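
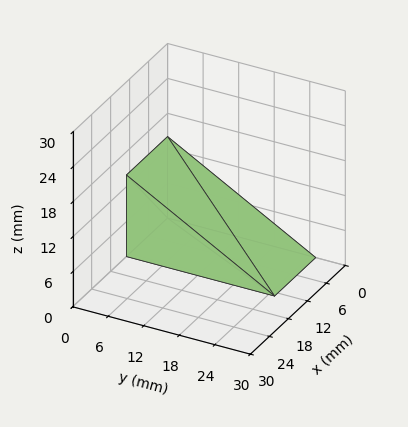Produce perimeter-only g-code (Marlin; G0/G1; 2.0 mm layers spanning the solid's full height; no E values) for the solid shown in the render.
Reading the render: the shape is a wedge (ramp): 13 × 25 mm base, rising to 14 mm along the y=0 edge and sloping linearly to z=0 at y=25 (dimensions read to the nearest mm from the axis ticks). For the g-code, the solid's height is divided into equal slices at the stated Δz and each level perimeter traced with G1 moves after a G0 lift.

; perimeter-only toolpath
G21 ; units = mm
G90 ; absolute positioning
G28 ; home
; layer 1
G0 Z2.0
G0 X0.0 Y0.0
G1 X13.0 Y0.0
G1 X13.0 Y21.4
G1 X0.0 Y21.4
G1 X0.0 Y0.0
; layer 2
G0 Z4.0
G0 X0.0 Y0.0
G1 X13.0 Y0.0
G1 X13.0 Y17.9
G1 X0.0 Y17.9
G1 X0.0 Y0.0
; layer 3
G0 Z6.0
G0 X0.0 Y0.0
G1 X13.0 Y0.0
G1 X13.0 Y14.3
G1 X0.0 Y14.3
G1 X0.0 Y0.0
; layer 4
G0 Z8.0
G0 X0.0 Y0.0
G1 X13.0 Y0.0
G1 X13.0 Y10.7
G1 X0.0 Y10.7
G1 X0.0 Y0.0
; layer 5
G0 Z10.0
G0 X0.0 Y0.0
G1 X13.0 Y0.0
G1 X13.0 Y7.1
G1 X0.0 Y7.1
G1 X0.0 Y0.0
; layer 6
G0 Z12.0
G0 X0.0 Y0.0
G1 X13.0 Y0.0
G1 X13.0 Y3.6
G1 X0.0 Y3.6
G1 X0.0 Y0.0
M2 ; end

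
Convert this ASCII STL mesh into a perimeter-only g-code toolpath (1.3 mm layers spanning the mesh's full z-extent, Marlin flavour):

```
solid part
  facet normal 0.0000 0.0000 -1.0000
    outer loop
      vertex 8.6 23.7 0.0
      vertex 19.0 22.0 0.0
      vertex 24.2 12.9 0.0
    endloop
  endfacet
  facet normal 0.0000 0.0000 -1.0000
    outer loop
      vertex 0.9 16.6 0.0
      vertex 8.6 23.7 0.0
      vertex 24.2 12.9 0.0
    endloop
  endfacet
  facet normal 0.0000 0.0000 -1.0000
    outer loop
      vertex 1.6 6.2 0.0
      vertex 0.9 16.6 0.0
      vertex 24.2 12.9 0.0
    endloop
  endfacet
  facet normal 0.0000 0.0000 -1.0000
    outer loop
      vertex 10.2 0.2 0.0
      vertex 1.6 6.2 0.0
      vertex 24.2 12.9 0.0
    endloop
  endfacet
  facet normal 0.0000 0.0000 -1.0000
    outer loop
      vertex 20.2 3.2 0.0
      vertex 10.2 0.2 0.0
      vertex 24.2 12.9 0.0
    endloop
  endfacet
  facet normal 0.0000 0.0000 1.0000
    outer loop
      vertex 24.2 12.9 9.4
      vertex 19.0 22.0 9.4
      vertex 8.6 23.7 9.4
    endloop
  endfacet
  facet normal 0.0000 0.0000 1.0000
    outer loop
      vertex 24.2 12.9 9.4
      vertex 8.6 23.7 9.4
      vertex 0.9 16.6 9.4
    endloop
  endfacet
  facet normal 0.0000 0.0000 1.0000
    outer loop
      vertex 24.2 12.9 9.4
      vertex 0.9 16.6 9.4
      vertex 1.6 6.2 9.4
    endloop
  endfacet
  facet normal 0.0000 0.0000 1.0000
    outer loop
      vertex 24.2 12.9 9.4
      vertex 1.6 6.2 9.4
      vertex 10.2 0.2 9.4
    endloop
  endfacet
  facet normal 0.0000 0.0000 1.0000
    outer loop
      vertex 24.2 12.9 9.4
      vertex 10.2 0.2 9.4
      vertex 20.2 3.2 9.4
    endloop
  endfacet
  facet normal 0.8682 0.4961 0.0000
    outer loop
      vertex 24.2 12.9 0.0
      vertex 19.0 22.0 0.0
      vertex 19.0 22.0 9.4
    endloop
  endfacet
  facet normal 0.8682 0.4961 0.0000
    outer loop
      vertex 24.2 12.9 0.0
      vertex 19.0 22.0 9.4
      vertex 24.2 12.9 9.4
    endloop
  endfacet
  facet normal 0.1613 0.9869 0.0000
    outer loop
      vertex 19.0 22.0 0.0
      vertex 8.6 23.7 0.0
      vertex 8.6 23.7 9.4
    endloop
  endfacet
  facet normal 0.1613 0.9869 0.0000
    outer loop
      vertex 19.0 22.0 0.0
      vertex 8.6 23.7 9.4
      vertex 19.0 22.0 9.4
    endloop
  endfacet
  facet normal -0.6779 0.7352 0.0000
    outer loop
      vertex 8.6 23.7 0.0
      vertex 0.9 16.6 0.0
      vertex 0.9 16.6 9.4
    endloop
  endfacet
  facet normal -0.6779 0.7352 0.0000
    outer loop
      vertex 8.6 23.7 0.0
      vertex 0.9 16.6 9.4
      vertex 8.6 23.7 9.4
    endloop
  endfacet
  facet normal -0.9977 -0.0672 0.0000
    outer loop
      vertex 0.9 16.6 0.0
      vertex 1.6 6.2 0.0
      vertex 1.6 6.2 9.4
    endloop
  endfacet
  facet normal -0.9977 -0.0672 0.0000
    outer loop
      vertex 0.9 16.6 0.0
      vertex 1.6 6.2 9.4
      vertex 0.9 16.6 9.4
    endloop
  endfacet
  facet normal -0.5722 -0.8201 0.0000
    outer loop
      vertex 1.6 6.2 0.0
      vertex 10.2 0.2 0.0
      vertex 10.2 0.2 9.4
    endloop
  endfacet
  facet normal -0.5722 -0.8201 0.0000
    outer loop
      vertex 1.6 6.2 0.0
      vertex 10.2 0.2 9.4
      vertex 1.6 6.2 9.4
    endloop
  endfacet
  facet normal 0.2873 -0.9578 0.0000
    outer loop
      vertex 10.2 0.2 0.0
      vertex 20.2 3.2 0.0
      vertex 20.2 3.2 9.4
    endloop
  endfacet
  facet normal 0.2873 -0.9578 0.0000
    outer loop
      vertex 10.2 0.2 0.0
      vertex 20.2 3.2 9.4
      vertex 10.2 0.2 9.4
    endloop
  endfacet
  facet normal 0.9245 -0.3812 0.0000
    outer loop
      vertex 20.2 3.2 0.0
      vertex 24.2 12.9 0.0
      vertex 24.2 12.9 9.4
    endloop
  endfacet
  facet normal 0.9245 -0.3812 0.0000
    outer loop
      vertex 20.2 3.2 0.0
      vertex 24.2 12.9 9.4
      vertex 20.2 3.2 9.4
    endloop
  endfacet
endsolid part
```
; perimeter-only toolpath
G21 ; units = mm
G90 ; absolute positioning
G28 ; home
; layer 1
G0 Z1.3
G0 X24.2 Y12.9
G1 X19.0 Y22.0
G1 X8.6 Y23.7
G1 X0.9 Y16.6
G1 X1.6 Y6.2
G1 X10.2 Y0.2
G1 X20.2 Y3.2
G1 X24.2 Y12.9
; layer 2
G0 Z2.7
G0 X24.2 Y12.9
G1 X19.0 Y22.0
G1 X8.6 Y23.7
G1 X0.9 Y16.6
G1 X1.6 Y6.2
G1 X10.2 Y0.2
G1 X20.2 Y3.2
G1 X24.2 Y12.9
; layer 3
G0 Z4.0
G0 X24.2 Y12.9
G1 X19.0 Y22.0
G1 X8.6 Y23.7
G1 X0.9 Y16.6
G1 X1.6 Y6.2
G1 X10.2 Y0.2
G1 X20.2 Y3.2
G1 X24.2 Y12.9
; layer 4
G0 Z5.4
G0 X24.2 Y12.9
G1 X19.0 Y22.0
G1 X8.6 Y23.7
G1 X0.9 Y16.6
G1 X1.6 Y6.2
G1 X10.2 Y0.2
G1 X20.2 Y3.2
G1 X24.2 Y12.9
; layer 5
G0 Z6.7
G0 X24.2 Y12.9
G1 X19.0 Y22.0
G1 X8.6 Y23.7
G1 X0.9 Y16.6
G1 X1.6 Y6.2
G1 X10.2 Y0.2
G1 X20.2 Y3.2
G1 X24.2 Y12.9
; layer 6
G0 Z8.1
G0 X24.2 Y12.9
G1 X19.0 Y22.0
G1 X8.6 Y23.7
G1 X0.9 Y16.6
G1 X1.6 Y6.2
G1 X10.2 Y0.2
G1 X20.2 Y3.2
G1 X24.2 Y12.9
; layer 7
G0 Z9.4
G0 X24.2 Y12.9
G1 X19.0 Y22.0
G1 X8.6 Y23.7
G1 X0.9 Y16.6
G1 X1.6 Y6.2
G1 X10.2 Y0.2
G1 X20.2 Y3.2
G1 X24.2 Y12.9
M2 ; end

The solid is a regular 7-sided prism (a cylinder approximated with 7 flat sides), circumscribed radius ≈ 12.1 mm, height ≈ 9.4 mm. Slicing at Δz = 1.3 mm — 7 equal slices spanning the solid's height, so layer i sits at z = i·h/7 — gives 7 non-empty perimeters. Each is a 7-segment closed polygon; G0 lifts to the layer z and rapids to the start vertex, then G1 traces the edges.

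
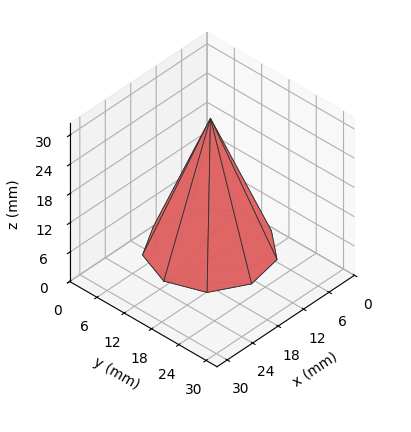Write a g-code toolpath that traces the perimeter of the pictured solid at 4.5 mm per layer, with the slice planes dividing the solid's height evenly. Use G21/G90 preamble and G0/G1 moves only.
Reading the render: the shape is a regular 9-sided pyramid, base circumscribed radius ≈ 11 mm, apex at z ≈ 27 mm (dimensions read to the nearest mm from the axis ticks). For the g-code, the solid's height is divided into equal slices at the stated Δz and each level perimeter traced with G1 moves after a G0 lift.

; perimeter-only toolpath
G21 ; units = mm
G90 ; absolute positioning
G28 ; home
; layer 1
G0 Z4.5
G0 X20.2 Y11.0
G1 X18.0 Y16.9
G1 X12.6 Y20.0
G1 X6.4 Y18.9
G1 X2.4 Y14.2
G1 X2.4 Y7.8
G1 X6.4 Y3.1
G1 X12.6 Y2.0
G1 X18.0 Y5.1
G1 X20.2 Y11.0
; layer 2
G0 Z9.0
G0 X18.3 Y11.0
G1 X16.6 Y15.7
G1 X12.3 Y18.2
G1 X7.3 Y17.3
G1 X4.1 Y13.5
G1 X4.1 Y8.5
G1 X7.3 Y4.7
G1 X12.3 Y3.8
G1 X16.6 Y6.3
G1 X18.3 Y11.0
; layer 3
G0 Z13.5
G0 X16.5 Y11.0
G1 X15.2 Y14.6
G1 X11.9 Y16.4
G1 X8.2 Y15.8
G1 X5.8 Y12.9
G1 X5.8 Y9.1
G1 X8.2 Y6.2
G1 X11.9 Y5.6
G1 X15.2 Y7.5
G1 X16.5 Y11.0
; layer 4
G0 Z18.0
G0 X14.7 Y11.0
G1 X13.8 Y13.4
G1 X11.6 Y14.6
G1 X9.2 Y14.2
G1 X7.6 Y12.3
G1 X7.6 Y9.7
G1 X9.2 Y7.8
G1 X11.6 Y7.4
G1 X13.8 Y8.6
G1 X14.7 Y11.0
; layer 5
G0 Z22.5
G0 X12.8 Y11.0
G1 X12.4 Y12.2
G1 X11.3 Y12.8
G1 X10.1 Y12.6
G1 X9.3 Y11.6
G1 X9.3 Y10.4
G1 X10.1 Y9.4
G1 X11.3 Y9.2
G1 X12.4 Y9.8
G1 X12.8 Y11.0
M2 ; end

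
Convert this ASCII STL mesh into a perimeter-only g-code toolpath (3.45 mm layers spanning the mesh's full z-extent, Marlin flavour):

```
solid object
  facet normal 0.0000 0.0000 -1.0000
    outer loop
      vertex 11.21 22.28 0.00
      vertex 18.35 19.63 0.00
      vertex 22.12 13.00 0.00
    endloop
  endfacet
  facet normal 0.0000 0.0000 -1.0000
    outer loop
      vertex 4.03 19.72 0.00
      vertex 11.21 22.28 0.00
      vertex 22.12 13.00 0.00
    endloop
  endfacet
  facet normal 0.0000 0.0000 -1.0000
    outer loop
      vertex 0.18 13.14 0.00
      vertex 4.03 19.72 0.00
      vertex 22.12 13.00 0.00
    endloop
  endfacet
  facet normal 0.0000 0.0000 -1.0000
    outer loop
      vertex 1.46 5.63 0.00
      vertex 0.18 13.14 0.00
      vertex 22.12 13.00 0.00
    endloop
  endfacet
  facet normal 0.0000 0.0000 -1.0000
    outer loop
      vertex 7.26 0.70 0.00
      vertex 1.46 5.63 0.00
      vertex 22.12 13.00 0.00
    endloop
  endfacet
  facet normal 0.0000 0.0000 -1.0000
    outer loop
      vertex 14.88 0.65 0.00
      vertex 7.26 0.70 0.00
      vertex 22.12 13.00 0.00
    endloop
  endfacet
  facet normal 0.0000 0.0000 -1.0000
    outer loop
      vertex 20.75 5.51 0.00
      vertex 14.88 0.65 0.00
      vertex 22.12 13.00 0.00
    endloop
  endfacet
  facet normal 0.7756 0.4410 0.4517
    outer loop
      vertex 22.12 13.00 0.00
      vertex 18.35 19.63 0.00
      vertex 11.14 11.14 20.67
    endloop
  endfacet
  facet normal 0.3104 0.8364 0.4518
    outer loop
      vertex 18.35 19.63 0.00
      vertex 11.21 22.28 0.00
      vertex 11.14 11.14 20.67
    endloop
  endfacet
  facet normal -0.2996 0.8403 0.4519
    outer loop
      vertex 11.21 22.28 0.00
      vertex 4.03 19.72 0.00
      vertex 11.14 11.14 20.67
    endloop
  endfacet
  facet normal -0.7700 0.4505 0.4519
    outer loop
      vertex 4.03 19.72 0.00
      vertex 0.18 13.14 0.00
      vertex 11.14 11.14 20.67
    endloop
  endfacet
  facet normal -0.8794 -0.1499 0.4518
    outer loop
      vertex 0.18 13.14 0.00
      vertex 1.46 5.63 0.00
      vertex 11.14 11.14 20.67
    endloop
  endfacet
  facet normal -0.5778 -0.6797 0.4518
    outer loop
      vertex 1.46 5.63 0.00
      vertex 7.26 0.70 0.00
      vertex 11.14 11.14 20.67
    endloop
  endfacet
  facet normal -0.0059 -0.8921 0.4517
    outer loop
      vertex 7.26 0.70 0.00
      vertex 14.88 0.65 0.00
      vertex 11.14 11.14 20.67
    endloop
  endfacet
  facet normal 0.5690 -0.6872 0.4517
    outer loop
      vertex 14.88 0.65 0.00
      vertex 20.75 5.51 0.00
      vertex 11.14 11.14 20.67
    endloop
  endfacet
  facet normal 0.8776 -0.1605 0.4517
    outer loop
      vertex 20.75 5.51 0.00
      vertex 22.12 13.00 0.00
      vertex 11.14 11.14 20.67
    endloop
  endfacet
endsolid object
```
; perimeter-only toolpath
G21 ; units = mm
G90 ; absolute positioning
G28 ; home
; layer 1
G0 Z3.45
G0 X20.29 Y12.69
G1 X17.15 Y18.21
G1 X11.20 Y20.42
G1 X5.21 Y18.29
G1 X2.01 Y12.81
G1 X3.07 Y6.55
G1 X7.91 Y2.44
G1 X14.26 Y2.40
G1 X19.15 Y6.45
G1 X20.29 Y12.69
; layer 2
G0 Z6.89
G0 X18.46 Y12.38
G1 X15.95 Y16.80
G1 X11.19 Y18.57
G1 X6.40 Y16.86
G1 X3.83 Y12.47
G1 X4.69 Y7.47
G1 X8.55 Y4.18
G1 X13.63 Y4.15
G1 X17.55 Y7.39
G1 X18.46 Y12.38
; layer 3
G0 Z10.34
G0 X16.63 Y12.07
G1 X14.75 Y15.38
G1 X11.18 Y16.71
G1 X7.59 Y15.43
G1 X5.66 Y12.14
G1 X6.30 Y8.38
G1 X9.20 Y5.92
G1 X13.01 Y5.90
G1 X15.95 Y8.32
G1 X16.63 Y12.07
; layer 4
G0 Z13.78
G0 X14.80 Y11.76
G1 X13.54 Y13.97
G1 X11.16 Y14.85
G1 X8.77 Y14.00
G1 X7.49 Y11.81
G1 X7.91 Y9.30
G1 X9.85 Y7.66
G1 X12.39 Y7.64
G1 X14.34 Y9.26
G1 X14.80 Y11.76
; layer 5
G0 Z17.23
G0 X12.97 Y11.45
G1 X12.34 Y12.55
G1 X11.15 Y13.00
G1 X9.96 Y12.57
G1 X9.31 Y11.47
G1 X9.53 Y10.22
G1 X10.49 Y9.40
G1 X11.76 Y9.39
G1 X12.74 Y10.20
G1 X12.97 Y11.45
M2 ; end

The solid is a regular 9-sided pyramid, base circumscribed radius ≈ 11.1 mm, apex at z ≈ 20.7 mm. Slicing at Δz = 3.45 mm — 6 equal slices spanning the solid's height, so layer i sits at z = i·h/6 — gives 5 non-empty perimeters. Each is a 9-segment closed polygon; G0 lifts to the layer z and rapids to the start vertex, then G1 traces the edges. The cross-section shrinks linearly with z (the slice at the apex is degenerate and omitted).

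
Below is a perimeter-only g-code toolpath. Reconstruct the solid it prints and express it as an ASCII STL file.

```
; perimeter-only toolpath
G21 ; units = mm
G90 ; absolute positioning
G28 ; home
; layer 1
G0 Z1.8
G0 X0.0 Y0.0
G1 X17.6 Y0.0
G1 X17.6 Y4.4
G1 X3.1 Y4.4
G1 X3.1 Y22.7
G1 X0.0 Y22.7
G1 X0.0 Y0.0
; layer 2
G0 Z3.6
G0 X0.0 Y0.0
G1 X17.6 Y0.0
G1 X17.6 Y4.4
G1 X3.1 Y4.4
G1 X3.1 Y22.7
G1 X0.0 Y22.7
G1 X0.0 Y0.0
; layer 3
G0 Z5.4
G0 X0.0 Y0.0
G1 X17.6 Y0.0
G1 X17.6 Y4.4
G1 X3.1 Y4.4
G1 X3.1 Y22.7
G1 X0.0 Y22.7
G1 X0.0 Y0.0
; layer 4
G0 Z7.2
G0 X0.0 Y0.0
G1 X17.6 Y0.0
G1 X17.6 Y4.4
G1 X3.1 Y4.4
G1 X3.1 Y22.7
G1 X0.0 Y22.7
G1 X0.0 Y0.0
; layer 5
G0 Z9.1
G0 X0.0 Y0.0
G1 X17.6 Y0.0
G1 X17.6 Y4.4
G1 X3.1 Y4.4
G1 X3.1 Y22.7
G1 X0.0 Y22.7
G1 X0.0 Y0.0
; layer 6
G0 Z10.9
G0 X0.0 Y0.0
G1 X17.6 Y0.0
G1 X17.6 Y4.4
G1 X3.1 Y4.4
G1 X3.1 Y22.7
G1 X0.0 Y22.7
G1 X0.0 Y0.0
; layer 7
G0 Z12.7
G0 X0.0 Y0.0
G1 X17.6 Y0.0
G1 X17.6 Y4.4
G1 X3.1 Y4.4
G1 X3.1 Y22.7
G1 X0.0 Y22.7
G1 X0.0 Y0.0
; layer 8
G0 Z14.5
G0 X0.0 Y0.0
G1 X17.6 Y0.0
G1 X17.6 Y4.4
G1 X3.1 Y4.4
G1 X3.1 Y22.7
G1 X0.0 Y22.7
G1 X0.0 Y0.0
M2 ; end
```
solid part
  facet normal 0.0000 0.0000 -1.0000
    outer loop
      vertex 17.6 4.4 0.0
      vertex 17.6 0.0 0.0
      vertex 0.0 0.0 0.0
    endloop
  endfacet
  facet normal 0.0000 0.0000 -1.0000
    outer loop
      vertex 3.1 4.4 0.0
      vertex 17.6 4.4 0.0
      vertex 0.0 0.0 0.0
    endloop
  endfacet
  facet normal 0.0000 0.0000 -1.0000
    outer loop
      vertex 3.1 22.7 0.0
      vertex 3.1 4.4 0.0
      vertex 0.0 0.0 0.0
    endloop
  endfacet
  facet normal 0.0000 0.0000 -1.0000
    outer loop
      vertex 0.0 22.7 0.0
      vertex 3.1 22.7 0.0
      vertex 0.0 0.0 0.0
    endloop
  endfacet
  facet normal 0.0000 0.0000 1.0000
    outer loop
      vertex 0.0 0.0 14.5
      vertex 17.6 0.0 14.5
      vertex 17.6 4.4 14.5
    endloop
  endfacet
  facet normal 0.0000 0.0000 1.0000
    outer loop
      vertex 0.0 0.0 14.5
      vertex 17.6 4.4 14.5
      vertex 3.1 4.4 14.5
    endloop
  endfacet
  facet normal 0.0000 0.0000 1.0000
    outer loop
      vertex 0.0 0.0 14.5
      vertex 3.1 4.4 14.5
      vertex 3.1 22.7 14.5
    endloop
  endfacet
  facet normal 0.0000 0.0000 1.0000
    outer loop
      vertex 0.0 0.0 14.5
      vertex 3.1 22.7 14.5
      vertex 0.0 22.7 14.5
    endloop
  endfacet
  facet normal 0.0000 -1.0000 0.0000
    outer loop
      vertex 0.0 0.0 0.0
      vertex 17.6 0.0 0.0
      vertex 17.6 0.0 14.5
    endloop
  endfacet
  facet normal 0.0000 -1.0000 0.0000
    outer loop
      vertex 0.0 0.0 0.0
      vertex 17.6 0.0 14.5
      vertex 0.0 0.0 14.5
    endloop
  endfacet
  facet normal 1.0000 0.0000 0.0000
    outer loop
      vertex 17.6 0.0 0.0
      vertex 17.6 4.4 0.0
      vertex 17.6 4.4 14.5
    endloop
  endfacet
  facet normal 1.0000 0.0000 0.0000
    outer loop
      vertex 17.6 0.0 0.0
      vertex 17.6 4.4 14.5
      vertex 17.6 0.0 14.5
    endloop
  endfacet
  facet normal 0.0000 1.0000 0.0000
    outer loop
      vertex 17.6 4.4 0.0
      vertex 3.1 4.4 0.0
      vertex 3.1 4.4 14.5
    endloop
  endfacet
  facet normal 0.0000 1.0000 0.0000
    outer loop
      vertex 17.6 4.4 0.0
      vertex 3.1 4.4 14.5
      vertex 17.6 4.4 14.5
    endloop
  endfacet
  facet normal 1.0000 0.0000 0.0000
    outer loop
      vertex 3.1 4.4 0.0
      vertex 3.1 22.7 0.0
      vertex 3.1 22.7 14.5
    endloop
  endfacet
  facet normal 1.0000 0.0000 0.0000
    outer loop
      vertex 3.1 4.4 0.0
      vertex 3.1 22.7 14.5
      vertex 3.1 4.4 14.5
    endloop
  endfacet
  facet normal 0.0000 1.0000 0.0000
    outer loop
      vertex 3.1 22.7 0.0
      vertex 0.0 22.7 0.0
      vertex 0.0 22.7 14.5
    endloop
  endfacet
  facet normal 0.0000 1.0000 0.0000
    outer loop
      vertex 3.1 22.7 0.0
      vertex 0.0 22.7 14.5
      vertex 3.1 22.7 14.5
    endloop
  endfacet
  facet normal -1.0000 0.0000 0.0000
    outer loop
      vertex 0.0 22.7 0.0
      vertex 0.0 0.0 0.0
      vertex 0.0 0.0 14.5
    endloop
  endfacet
  facet normal -1.0000 0.0000 0.0000
    outer loop
      vertex 0.0 22.7 0.0
      vertex 0.0 0.0 14.5
      vertex 0.0 22.7 14.5
    endloop
  endfacet
endsolid part

The G0 Z moves step by Δz≈1.8 mm. Every layer's G1 loop is the same polygon, so the solid is a straight extrusion of it from z=0 to z≈14.5. Closing with flat bottom and top caps and triangulating gives 20 facets — an L-shaped prism: outer 17.6 × 22.7 mm, arm thicknesses ≈ 4.4 mm (horizontal) and 3.1 mm (vertical), extruded 14.5 mm in z.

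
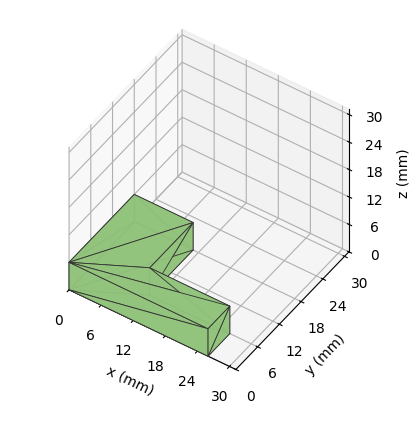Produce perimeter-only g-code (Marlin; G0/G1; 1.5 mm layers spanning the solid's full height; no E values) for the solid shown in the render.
Reading the render: the shape is an L-shaped prism: outer 26 × 18 mm, arm thicknesses ≈ 6 mm (horizontal) and 11 mm (vertical), extruded 6 mm in z (dimensions read to the nearest mm from the axis ticks). For the g-code, the solid's height is divided into equal slices at the stated Δz and each level perimeter traced with G1 moves after a G0 lift.

; perimeter-only toolpath
G21 ; units = mm
G90 ; absolute positioning
G28 ; home
; layer 1
G0 Z1.5
G0 X0.0 Y0.0
G1 X26.0 Y0.0
G1 X26.0 Y6.0
G1 X11.0 Y6.0
G1 X11.0 Y18.0
G1 X0.0 Y18.0
G1 X0.0 Y0.0
; layer 2
G0 Z3.0
G0 X0.0 Y0.0
G1 X26.0 Y0.0
G1 X26.0 Y6.0
G1 X11.0 Y6.0
G1 X11.0 Y18.0
G1 X0.0 Y18.0
G1 X0.0 Y0.0
; layer 3
G0 Z4.5
G0 X0.0 Y0.0
G1 X26.0 Y0.0
G1 X26.0 Y6.0
G1 X11.0 Y6.0
G1 X11.0 Y18.0
G1 X0.0 Y18.0
G1 X0.0 Y0.0
; layer 4
G0 Z6.0
G0 X0.0 Y0.0
G1 X26.0 Y0.0
G1 X26.0 Y6.0
G1 X11.0 Y6.0
G1 X11.0 Y18.0
G1 X0.0 Y18.0
G1 X0.0 Y0.0
M2 ; end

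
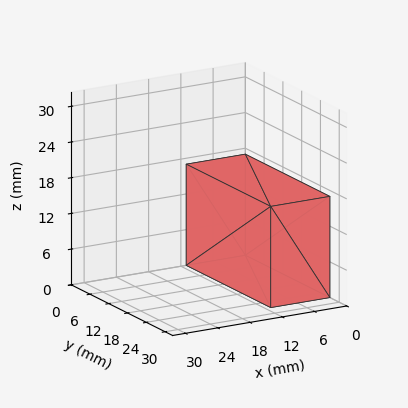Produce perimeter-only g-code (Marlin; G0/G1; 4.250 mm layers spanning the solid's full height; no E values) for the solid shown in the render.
Reading the render: the shape is a rectangular box, roughly 11 × 27 mm footprint and 17 mm tall (dimensions read to the nearest mm from the axis ticks). For the g-code, the solid's height is divided into equal slices at the stated Δz and each level perimeter traced with G1 moves after a G0 lift.

; perimeter-only toolpath
G21 ; units = mm
G90 ; absolute positioning
G28 ; home
; layer 1
G0 Z4.250
G0 X0.000 Y0.000
G1 X11.000 Y0.000
G1 X11.000 Y27.000
G1 X0.000 Y27.000
G1 X0.000 Y0.000
; layer 2
G0 Z8.500
G0 X0.000 Y0.000
G1 X11.000 Y0.000
G1 X11.000 Y27.000
G1 X0.000 Y27.000
G1 X0.000 Y0.000
; layer 3
G0 Z12.750
G0 X0.000 Y0.000
G1 X11.000 Y0.000
G1 X11.000 Y27.000
G1 X0.000 Y27.000
G1 X0.000 Y0.000
; layer 4
G0 Z17.000
G0 X0.000 Y0.000
G1 X11.000 Y0.000
G1 X11.000 Y27.000
G1 X0.000 Y27.000
G1 X0.000 Y0.000
M2 ; end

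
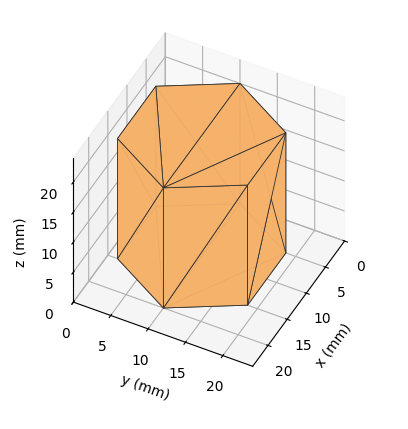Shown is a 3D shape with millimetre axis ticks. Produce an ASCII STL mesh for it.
Reading the render: the shape is a regular 6-sided prism (a cylinder approximated with 6 flat sides), circumscribed radius ≈ 10 mm, height ≈ 20 mm (dimensions read to the nearest mm from the axis ticks). For the STL, each face is triangulated and given an outward normal.

solid part
  facet normal 0.0000 0.0000 -1.0000
    outer loop
      vertex 5.0 18.7 0.0
      vertex 15.0 18.7 0.0
      vertex 20.0 10.0 0.0
    endloop
  endfacet
  facet normal 0.0000 0.0000 -1.0000
    outer loop
      vertex 0.0 10.0 0.0
      vertex 5.0 18.7 0.0
      vertex 20.0 10.0 0.0
    endloop
  endfacet
  facet normal 0.0000 0.0000 -1.0000
    outer loop
      vertex 5.0 1.3 0.0
      vertex 0.0 10.0 0.0
      vertex 20.0 10.0 0.0
    endloop
  endfacet
  facet normal 0.0000 0.0000 -1.0000
    outer loop
      vertex 15.0 1.3 0.0
      vertex 5.0 1.3 0.0
      vertex 20.0 10.0 0.0
    endloop
  endfacet
  facet normal 0.0000 0.0000 1.0000
    outer loop
      vertex 20.0 10.0 20.0
      vertex 15.0 18.7 20.0
      vertex 5.0 18.7 20.0
    endloop
  endfacet
  facet normal 0.0000 0.0000 1.0000
    outer loop
      vertex 20.0 10.0 20.0
      vertex 5.0 18.7 20.0
      vertex 0.0 10.0 20.0
    endloop
  endfacet
  facet normal 0.0000 0.0000 1.0000
    outer loop
      vertex 20.0 10.0 20.0
      vertex 0.0 10.0 20.0
      vertex 5.0 1.3 20.0
    endloop
  endfacet
  facet normal 0.0000 0.0000 1.0000
    outer loop
      vertex 20.0 10.0 20.0
      vertex 5.0 1.3 20.0
      vertex 15.0 1.3 20.0
    endloop
  endfacet
  facet normal 0.8670 0.4983 0.0000
    outer loop
      vertex 20.0 10.0 0.0
      vertex 15.0 18.7 0.0
      vertex 15.0 18.7 20.0
    endloop
  endfacet
  facet normal 0.8670 0.4983 0.0000
    outer loop
      vertex 20.0 10.0 0.0
      vertex 15.0 18.7 20.0
      vertex 20.0 10.0 20.0
    endloop
  endfacet
  facet normal 0.0000 1.0000 0.0000
    outer loop
      vertex 15.0 18.7 0.0
      vertex 5.0 18.7 0.0
      vertex 5.0 18.7 20.0
    endloop
  endfacet
  facet normal 0.0000 1.0000 0.0000
    outer loop
      vertex 15.0 18.7 0.0
      vertex 5.0 18.7 20.0
      vertex 15.0 18.7 20.0
    endloop
  endfacet
  facet normal -0.8670 0.4983 0.0000
    outer loop
      vertex 5.0 18.7 0.0
      vertex 0.0 10.0 0.0
      vertex 0.0 10.0 20.0
    endloop
  endfacet
  facet normal -0.8670 0.4983 0.0000
    outer loop
      vertex 5.0 18.7 0.0
      vertex 0.0 10.0 20.0
      vertex 5.0 18.7 20.0
    endloop
  endfacet
  facet normal -0.8670 -0.4983 0.0000
    outer loop
      vertex 0.0 10.0 0.0
      vertex 5.0 1.3 0.0
      vertex 5.0 1.3 20.0
    endloop
  endfacet
  facet normal -0.8670 -0.4983 0.0000
    outer loop
      vertex 0.0 10.0 0.0
      vertex 5.0 1.3 20.0
      vertex 0.0 10.0 20.0
    endloop
  endfacet
  facet normal 0.0000 -1.0000 0.0000
    outer loop
      vertex 5.0 1.3 0.0
      vertex 15.0 1.3 0.0
      vertex 15.0 1.3 20.0
    endloop
  endfacet
  facet normal 0.0000 -1.0000 0.0000
    outer loop
      vertex 5.0 1.3 0.0
      vertex 15.0 1.3 20.0
      vertex 5.0 1.3 20.0
    endloop
  endfacet
  facet normal 0.8670 -0.4983 0.0000
    outer loop
      vertex 15.0 1.3 0.0
      vertex 20.0 10.0 0.0
      vertex 20.0 10.0 20.0
    endloop
  endfacet
  facet normal 0.8670 -0.4983 0.0000
    outer loop
      vertex 15.0 1.3 0.0
      vertex 20.0 10.0 20.0
      vertex 15.0 1.3 20.0
    endloop
  endfacet
endsolid part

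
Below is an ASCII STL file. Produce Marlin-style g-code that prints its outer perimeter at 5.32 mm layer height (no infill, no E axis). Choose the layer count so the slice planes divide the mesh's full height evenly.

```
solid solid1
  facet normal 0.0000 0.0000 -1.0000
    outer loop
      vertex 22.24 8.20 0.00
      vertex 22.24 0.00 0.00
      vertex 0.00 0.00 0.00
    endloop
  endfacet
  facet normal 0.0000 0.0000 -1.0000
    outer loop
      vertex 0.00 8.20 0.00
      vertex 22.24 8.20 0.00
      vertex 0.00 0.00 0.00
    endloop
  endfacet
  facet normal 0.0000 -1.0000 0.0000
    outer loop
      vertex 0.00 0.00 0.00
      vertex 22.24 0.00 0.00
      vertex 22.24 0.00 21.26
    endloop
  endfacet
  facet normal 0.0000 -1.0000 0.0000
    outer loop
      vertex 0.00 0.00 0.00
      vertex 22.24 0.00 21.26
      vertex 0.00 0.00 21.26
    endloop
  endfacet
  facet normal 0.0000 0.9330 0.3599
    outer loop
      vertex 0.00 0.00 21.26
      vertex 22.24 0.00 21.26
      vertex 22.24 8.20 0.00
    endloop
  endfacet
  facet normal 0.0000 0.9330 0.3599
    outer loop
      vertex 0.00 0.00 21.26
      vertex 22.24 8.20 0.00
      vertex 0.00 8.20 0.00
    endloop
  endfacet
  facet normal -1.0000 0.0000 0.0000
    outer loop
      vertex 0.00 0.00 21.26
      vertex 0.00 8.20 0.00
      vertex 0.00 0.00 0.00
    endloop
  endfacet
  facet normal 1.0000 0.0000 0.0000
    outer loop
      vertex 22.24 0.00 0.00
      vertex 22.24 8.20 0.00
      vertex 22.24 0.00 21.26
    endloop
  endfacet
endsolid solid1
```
; perimeter-only toolpath
G21 ; units = mm
G90 ; absolute positioning
G28 ; home
; layer 1
G0 Z5.32
G0 X0.00 Y0.00
G1 X22.24 Y0.00
G1 X22.24 Y6.15
G1 X0.00 Y6.15
G1 X0.00 Y0.00
; layer 2
G0 Z10.63
G0 X0.00 Y0.00
G1 X22.24 Y0.00
G1 X22.24 Y4.10
G1 X0.00 Y4.10
G1 X0.00 Y0.00
; layer 3
G0 Z15.95
G0 X0.00 Y0.00
G1 X22.24 Y0.00
G1 X22.24 Y2.05
G1 X0.00 Y2.05
G1 X0.00 Y0.00
M2 ; end

The solid is a wedge (ramp): 22.2 × 8.2 mm base, rising to 21.3 mm along the y=0 edge and sloping linearly to z=0 at y=8.2. Slicing at Δz = 5.32 mm — 4 equal slices spanning the solid's height, so layer i sits at z = i·h/4 — gives 3 non-empty perimeters. Each is a 4-segment closed polygon; G0 lifts to the layer z and rapids to the start vertex, then G1 traces the edges. The cross-section shrinks linearly with z (the slice at the apex is degenerate and omitted).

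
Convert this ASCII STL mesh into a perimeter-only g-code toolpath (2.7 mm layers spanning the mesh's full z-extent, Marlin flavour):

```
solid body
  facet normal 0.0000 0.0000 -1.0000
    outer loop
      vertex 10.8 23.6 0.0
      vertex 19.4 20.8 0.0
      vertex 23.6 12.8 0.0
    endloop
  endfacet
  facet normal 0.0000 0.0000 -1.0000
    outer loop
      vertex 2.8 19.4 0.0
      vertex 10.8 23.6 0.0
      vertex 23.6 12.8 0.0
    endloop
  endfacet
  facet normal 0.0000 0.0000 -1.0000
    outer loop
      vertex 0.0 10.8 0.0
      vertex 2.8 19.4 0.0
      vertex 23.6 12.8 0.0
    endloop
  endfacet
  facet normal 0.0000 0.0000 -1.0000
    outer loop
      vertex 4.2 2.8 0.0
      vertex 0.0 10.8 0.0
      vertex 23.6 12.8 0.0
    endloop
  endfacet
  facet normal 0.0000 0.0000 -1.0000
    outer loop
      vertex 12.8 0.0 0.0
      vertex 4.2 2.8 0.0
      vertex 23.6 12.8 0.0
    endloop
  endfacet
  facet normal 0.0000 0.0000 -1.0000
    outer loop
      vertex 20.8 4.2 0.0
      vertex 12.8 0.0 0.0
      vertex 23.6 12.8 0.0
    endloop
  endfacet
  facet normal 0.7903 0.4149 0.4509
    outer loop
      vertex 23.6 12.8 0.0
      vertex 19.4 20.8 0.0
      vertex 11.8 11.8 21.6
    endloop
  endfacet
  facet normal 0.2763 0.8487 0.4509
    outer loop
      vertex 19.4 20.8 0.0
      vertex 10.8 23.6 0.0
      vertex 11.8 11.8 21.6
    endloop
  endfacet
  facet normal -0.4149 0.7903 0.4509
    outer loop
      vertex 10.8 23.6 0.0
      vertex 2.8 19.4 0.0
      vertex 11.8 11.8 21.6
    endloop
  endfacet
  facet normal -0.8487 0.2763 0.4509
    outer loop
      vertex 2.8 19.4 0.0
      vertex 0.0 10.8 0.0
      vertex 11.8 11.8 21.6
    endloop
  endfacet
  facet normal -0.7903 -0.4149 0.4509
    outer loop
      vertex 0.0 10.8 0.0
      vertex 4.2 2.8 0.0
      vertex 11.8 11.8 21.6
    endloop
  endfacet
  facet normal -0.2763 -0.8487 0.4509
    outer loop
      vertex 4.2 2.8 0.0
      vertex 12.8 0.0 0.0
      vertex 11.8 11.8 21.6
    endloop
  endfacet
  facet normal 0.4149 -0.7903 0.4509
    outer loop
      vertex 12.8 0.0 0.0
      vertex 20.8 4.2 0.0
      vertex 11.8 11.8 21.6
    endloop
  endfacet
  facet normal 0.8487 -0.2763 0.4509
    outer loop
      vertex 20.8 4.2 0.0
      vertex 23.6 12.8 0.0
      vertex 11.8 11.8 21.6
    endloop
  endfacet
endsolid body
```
; perimeter-only toolpath
G21 ; units = mm
G90 ; absolute positioning
G28 ; home
; layer 1
G0 Z2.7
G0 X22.1 Y12.7
G1 X18.4 Y19.7
G1 X10.9 Y22.1
G1 X3.9 Y18.4
G1 X1.5 Y10.9
G1 X5.2 Y3.9
G1 X12.7 Y1.5
G1 X19.7 Y5.2
G1 X22.1 Y12.7
; layer 2
G0 Z5.4
G0 X20.7 Y12.6
G1 X17.5 Y18.6
G1 X11.1 Y20.7
G1 X5.0 Y17.5
G1 X3.0 Y11.1
G1 X6.1 Y5.0
G1 X12.6 Y3.0
G1 X18.6 Y6.1
G1 X20.7 Y12.6
; layer 3
G0 Z8.1
G0 X19.2 Y12.4
G1 X16.6 Y17.4
G1 X11.2 Y19.2
G1 X6.2 Y16.6
G1 X4.4 Y11.2
G1 X7.1 Y6.2
G1 X12.4 Y4.4
G1 X17.4 Y7.1
G1 X19.2 Y12.4
; layer 4
G0 Z10.8
G0 X17.7 Y12.3
G1 X15.6 Y16.3
G1 X11.3 Y17.7
G1 X7.3 Y15.6
G1 X5.9 Y11.3
G1 X8.0 Y7.3
G1 X12.3 Y5.9
G1 X16.3 Y8.0
G1 X17.7 Y12.3
; layer 5
G0 Z13.5
G0 X16.2 Y12.2
G1 X14.6 Y15.2
G1 X11.4 Y16.2
G1 X8.4 Y14.6
G1 X7.4 Y11.4
G1 X8.9 Y8.4
G1 X12.2 Y7.4
G1 X15.2 Y8.9
G1 X16.2 Y12.2
; layer 6
G0 Z16.2
G0 X14.8 Y12.1
G1 X13.7 Y14.0
G1 X11.6 Y14.8
G1 X9.6 Y13.7
G1 X8.9 Y11.6
G1 X9.9 Y9.6
G1 X12.1 Y8.9
G1 X14.0 Y9.9
G1 X14.8 Y12.1
; layer 7
G0 Z18.9
G0 X13.3 Y11.9
G1 X12.8 Y12.9
G1 X11.7 Y13.3
G1 X10.7 Y12.8
G1 X10.3 Y11.7
G1 X10.9 Y10.7
G1 X11.9 Y10.3
G1 X12.9 Y10.9
G1 X13.3 Y11.9
M2 ; end

The solid is a regular 8-sided pyramid, base circumscribed radius ≈ 11.8 mm, apex at z ≈ 21.6 mm. Slicing at Δz = 2.7 mm — 8 equal slices spanning the solid's height, so layer i sits at z = i·h/8 — gives 7 non-empty perimeters. Each is a 8-segment closed polygon; G0 lifts to the layer z and rapids to the start vertex, then G1 traces the edges. The cross-section shrinks linearly with z (the slice at the apex is degenerate and omitted).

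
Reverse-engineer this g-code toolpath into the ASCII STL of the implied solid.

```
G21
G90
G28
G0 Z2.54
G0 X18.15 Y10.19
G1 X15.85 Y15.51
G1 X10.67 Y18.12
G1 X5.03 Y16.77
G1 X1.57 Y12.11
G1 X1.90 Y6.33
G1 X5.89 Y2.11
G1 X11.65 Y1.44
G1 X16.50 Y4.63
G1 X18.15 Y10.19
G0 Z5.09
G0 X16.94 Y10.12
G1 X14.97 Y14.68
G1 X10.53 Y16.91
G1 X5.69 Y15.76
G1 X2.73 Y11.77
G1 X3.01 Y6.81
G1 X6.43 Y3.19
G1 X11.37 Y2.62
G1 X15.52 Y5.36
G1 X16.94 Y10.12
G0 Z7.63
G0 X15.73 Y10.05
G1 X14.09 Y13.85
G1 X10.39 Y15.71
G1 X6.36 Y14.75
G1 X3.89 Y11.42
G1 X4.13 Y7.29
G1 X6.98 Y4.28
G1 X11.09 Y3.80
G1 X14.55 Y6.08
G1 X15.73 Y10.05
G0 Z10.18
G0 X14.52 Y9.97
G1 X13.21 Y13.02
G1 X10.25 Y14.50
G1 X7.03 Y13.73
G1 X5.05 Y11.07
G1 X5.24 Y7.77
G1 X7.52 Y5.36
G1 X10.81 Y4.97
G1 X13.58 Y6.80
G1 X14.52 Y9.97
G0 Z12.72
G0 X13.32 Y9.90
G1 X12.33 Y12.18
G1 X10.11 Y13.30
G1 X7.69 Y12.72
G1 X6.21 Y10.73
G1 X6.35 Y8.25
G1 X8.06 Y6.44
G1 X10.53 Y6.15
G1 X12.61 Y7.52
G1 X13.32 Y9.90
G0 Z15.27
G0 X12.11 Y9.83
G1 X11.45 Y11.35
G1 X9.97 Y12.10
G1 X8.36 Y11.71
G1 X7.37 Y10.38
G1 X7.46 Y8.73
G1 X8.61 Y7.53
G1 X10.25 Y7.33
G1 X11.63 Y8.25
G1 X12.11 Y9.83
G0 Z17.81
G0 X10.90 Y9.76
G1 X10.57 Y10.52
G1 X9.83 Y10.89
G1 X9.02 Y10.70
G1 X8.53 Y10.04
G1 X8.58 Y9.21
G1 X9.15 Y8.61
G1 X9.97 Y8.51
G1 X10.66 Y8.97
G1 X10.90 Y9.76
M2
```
solid part
  facet normal 0.0000 0.0000 -1.0000
    outer loop
      vertex 10.81 19.32 0.00
      vertex 16.73 16.34 0.00
      vertex 19.36 10.26 0.00
    endloop
  endfacet
  facet normal 0.0000 0.0000 -1.0000
    outer loop
      vertex 4.36 17.78 0.00
      vertex 10.81 19.32 0.00
      vertex 19.36 10.26 0.00
    endloop
  endfacet
  facet normal 0.0000 0.0000 -1.0000
    outer loop
      vertex 0.41 12.46 0.00
      vertex 4.36 17.78 0.00
      vertex 19.36 10.26 0.00
    endloop
  endfacet
  facet normal 0.0000 0.0000 -1.0000
    outer loop
      vertex 0.79 5.85 0.00
      vertex 0.41 12.46 0.00
      vertex 19.36 10.26 0.00
    endloop
  endfacet
  facet normal 0.0000 0.0000 -1.0000
    outer loop
      vertex 5.35 1.03 0.00
      vertex 0.79 5.85 0.00
      vertex 19.36 10.26 0.00
    endloop
  endfacet
  facet normal 0.0000 0.0000 -1.0000
    outer loop
      vertex 11.93 0.26 0.00
      vertex 5.35 1.03 0.00
      vertex 19.36 10.26 0.00
    endloop
  endfacet
  facet normal 0.0000 0.0000 -1.0000
    outer loop
      vertex 17.47 3.91 0.00
      vertex 11.93 0.26 0.00
      vertex 19.36 10.26 0.00
    endloop
  endfacet
  facet normal 0.8379 0.3624 0.4081
    outer loop
      vertex 19.36 10.26 0.00
      vertex 16.73 16.34 0.00
      vertex 9.69 9.69 20.36
    endloop
  endfacet
  facet normal 0.4105 0.8154 0.4082
    outer loop
      vertex 16.73 16.34 0.00
      vertex 10.81 19.32 0.00
      vertex 9.69 9.69 20.36
    endloop
  endfacet
  facet normal -0.2120 0.8879 0.4083
    outer loop
      vertex 10.81 19.32 0.00
      vertex 4.36 17.78 0.00
      vertex 9.69 9.69 20.36
    endloop
  endfacet
  facet normal -0.7330 0.5442 0.4081
    outer loop
      vertex 4.36 17.78 0.00
      vertex 0.41 12.46 0.00
      vertex 9.69 9.69 20.36
    endloop
  endfacet
  facet normal -0.9114 -0.0524 0.4083
    outer loop
      vertex 0.41 12.46 0.00
      vertex 0.79 5.85 0.00
      vertex 9.69 9.69 20.36
    endloop
  endfacet
  facet normal -0.6631 -0.6274 0.4082
    outer loop
      vertex 0.79 5.85 0.00
      vertex 5.35 1.03 0.00
      vertex 9.69 9.69 20.36
    endloop
  endfacet
  facet normal -0.1061 -0.9067 0.4083
    outer loop
      vertex 5.35 1.03 0.00
      vertex 11.93 0.26 0.00
      vertex 9.69 9.69 20.36
    endloop
  endfacet
  facet normal 0.5022 -0.7623 0.4083
    outer loop
      vertex 11.93 0.26 0.00
      vertex 17.47 3.91 0.00
      vertex 9.69 9.69 20.36
    endloop
  endfacet
  facet normal 0.8749 -0.2604 0.4083
    outer loop
      vertex 17.47 3.91 0.00
      vertex 19.36 10.26 0.00
      vertex 9.69 9.69 20.36
    endloop
  endfacet
endsolid part

The G0 Z moves step by Δz≈2.54 mm. The G1 loops shrink linearly with z, so the solid tapers from its base footprint up to z≈20.4. Closing with a flat bottom cap and the tapered top and triangulating gives 16 facets — a regular 9-sided pyramid, base circumscribed radius ≈ 9.69 mm, apex at z ≈ 20.4 mm.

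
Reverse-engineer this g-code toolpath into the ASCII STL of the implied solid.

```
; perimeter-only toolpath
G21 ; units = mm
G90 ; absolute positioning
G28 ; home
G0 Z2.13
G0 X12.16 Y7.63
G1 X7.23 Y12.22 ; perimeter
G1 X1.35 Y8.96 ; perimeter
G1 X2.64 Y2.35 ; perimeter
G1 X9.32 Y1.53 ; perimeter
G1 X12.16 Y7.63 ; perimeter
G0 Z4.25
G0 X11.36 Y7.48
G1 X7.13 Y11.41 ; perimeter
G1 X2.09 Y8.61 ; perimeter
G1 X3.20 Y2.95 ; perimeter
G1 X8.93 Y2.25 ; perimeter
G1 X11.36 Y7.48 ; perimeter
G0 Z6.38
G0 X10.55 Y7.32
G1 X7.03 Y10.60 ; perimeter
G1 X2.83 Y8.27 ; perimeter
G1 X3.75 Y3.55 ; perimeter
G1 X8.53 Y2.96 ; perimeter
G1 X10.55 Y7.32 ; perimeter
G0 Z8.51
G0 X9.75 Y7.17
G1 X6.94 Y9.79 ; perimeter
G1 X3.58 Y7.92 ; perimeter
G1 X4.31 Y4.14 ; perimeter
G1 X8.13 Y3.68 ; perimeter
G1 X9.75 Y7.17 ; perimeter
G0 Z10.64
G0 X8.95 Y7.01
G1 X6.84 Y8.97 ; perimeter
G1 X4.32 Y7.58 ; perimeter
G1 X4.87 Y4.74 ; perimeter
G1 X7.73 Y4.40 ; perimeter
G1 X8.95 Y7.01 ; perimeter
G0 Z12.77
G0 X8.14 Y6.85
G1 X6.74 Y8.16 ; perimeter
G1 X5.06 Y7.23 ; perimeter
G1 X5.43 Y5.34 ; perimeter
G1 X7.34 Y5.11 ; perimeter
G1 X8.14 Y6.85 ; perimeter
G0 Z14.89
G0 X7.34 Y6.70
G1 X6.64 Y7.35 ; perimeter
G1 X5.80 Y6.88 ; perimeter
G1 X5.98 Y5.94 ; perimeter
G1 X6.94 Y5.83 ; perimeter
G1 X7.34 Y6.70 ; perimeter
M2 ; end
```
solid part
  facet normal 0.0000 0.0000 -1.0000
    outer loop
      vertex 0.61 9.30 0.00
      vertex 7.33 13.03 0.00
      vertex 12.96 7.79 0.00
    endloop
  endfacet
  facet normal 0.0000 0.0000 -1.0000
    outer loop
      vertex 2.08 1.75 0.00
      vertex 0.61 9.30 0.00
      vertex 12.96 7.79 0.00
    endloop
  endfacet
  facet normal 0.0000 0.0000 -1.0000
    outer loop
      vertex 9.72 0.82 0.00
      vertex 2.08 1.75 0.00
      vertex 12.96 7.79 0.00
    endloop
  endfacet
  facet normal 0.6506 0.6990 0.2968
    outer loop
      vertex 12.96 7.79 0.00
      vertex 7.33 13.03 0.00
      vertex 6.54 6.54 17.02
    endloop
  endfacet
  facet normal -0.4634 0.8349 0.2969
    outer loop
      vertex 7.33 13.03 0.00
      vertex 0.61 9.30 0.00
      vertex 6.54 6.54 17.02
    endloop
  endfacet
  facet normal -0.9373 -0.1825 0.2970
    outer loop
      vertex 0.61 9.30 0.00
      vertex 2.08 1.75 0.00
      vertex 6.54 6.54 17.02
    endloop
  endfacet
  facet normal -0.1154 -0.9479 0.2970
    outer loop
      vertex 2.08 1.75 0.00
      vertex 9.72 0.82 0.00
      vertex 6.54 6.54 17.02
    endloop
  endfacet
  facet normal 0.8659 -0.4025 0.2971
    outer loop
      vertex 9.72 0.82 0.00
      vertex 12.96 7.79 0.00
      vertex 6.54 6.54 17.02
    endloop
  endfacet
endsolid part

The G0 Z moves step by Δz≈2.13 mm. The G1 loops shrink linearly with z, so the solid tapers from its base footprint up to z≈17. Closing with a flat bottom cap and the tapered top and triangulating gives 8 facets — a regular 5-sided pyramid, base circumscribed radius ≈ 6.54 mm, apex at z ≈ 17 mm.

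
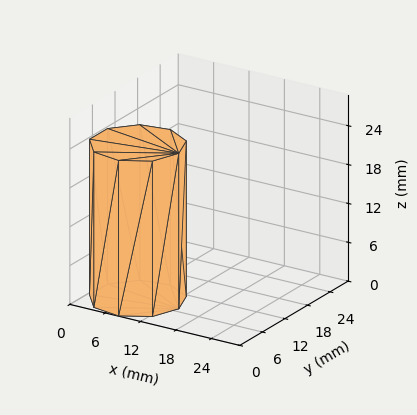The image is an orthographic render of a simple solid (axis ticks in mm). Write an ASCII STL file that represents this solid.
Reading the render: the shape is a regular 9-sided prism (a cylinder approximated with 9 flat sides), circumscribed radius ≈ 7 mm, height ≈ 24 mm (dimensions read to the nearest mm from the axis ticks). For the STL, each face is triangulated and given an outward normal.

solid part
  facet normal 0.0000 0.0000 -1.0000
    outer loop
      vertex 8.2 13.9 0.0
      vertex 12.4 11.5 0.0
      vertex 14.0 7.0 0.0
    endloop
  endfacet
  facet normal 0.0000 0.0000 -1.0000
    outer loop
      vertex 3.5 13.1 0.0
      vertex 8.2 13.9 0.0
      vertex 14.0 7.0 0.0
    endloop
  endfacet
  facet normal 0.0000 0.0000 -1.0000
    outer loop
      vertex 0.4 9.4 0.0
      vertex 3.5 13.1 0.0
      vertex 14.0 7.0 0.0
    endloop
  endfacet
  facet normal 0.0000 0.0000 -1.0000
    outer loop
      vertex 0.4 4.6 0.0
      vertex 0.4 9.4 0.0
      vertex 14.0 7.0 0.0
    endloop
  endfacet
  facet normal 0.0000 0.0000 -1.0000
    outer loop
      vertex 3.5 0.9 0.0
      vertex 0.4 4.6 0.0
      vertex 14.0 7.0 0.0
    endloop
  endfacet
  facet normal 0.0000 0.0000 -1.0000
    outer loop
      vertex 8.2 0.1 0.0
      vertex 3.5 0.9 0.0
      vertex 14.0 7.0 0.0
    endloop
  endfacet
  facet normal 0.0000 0.0000 -1.0000
    outer loop
      vertex 12.4 2.5 0.0
      vertex 8.2 0.1 0.0
      vertex 14.0 7.0 0.0
    endloop
  endfacet
  facet normal 0.0000 0.0000 1.0000
    outer loop
      vertex 14.0 7.0 24.0
      vertex 12.4 11.5 24.0
      vertex 8.2 13.9 24.0
    endloop
  endfacet
  facet normal 0.0000 0.0000 1.0000
    outer loop
      vertex 14.0 7.0 24.0
      vertex 8.2 13.9 24.0
      vertex 3.5 13.1 24.0
    endloop
  endfacet
  facet normal 0.0000 0.0000 1.0000
    outer loop
      vertex 14.0 7.0 24.0
      vertex 3.5 13.1 24.0
      vertex 0.4 9.4 24.0
    endloop
  endfacet
  facet normal 0.0000 0.0000 1.0000
    outer loop
      vertex 14.0 7.0 24.0
      vertex 0.4 9.4 24.0
      vertex 0.4 4.6 24.0
    endloop
  endfacet
  facet normal 0.0000 0.0000 1.0000
    outer loop
      vertex 14.0 7.0 24.0
      vertex 0.4 4.6 24.0
      vertex 3.5 0.9 24.0
    endloop
  endfacet
  facet normal 0.0000 0.0000 1.0000
    outer loop
      vertex 14.0 7.0 24.0
      vertex 3.5 0.9 24.0
      vertex 8.2 0.1 24.0
    endloop
  endfacet
  facet normal 0.0000 0.0000 1.0000
    outer loop
      vertex 14.0 7.0 24.0
      vertex 8.2 0.1 24.0
      vertex 12.4 2.5 24.0
    endloop
  endfacet
  facet normal 0.9422 0.3350 0.0000
    outer loop
      vertex 14.0 7.0 0.0
      vertex 12.4 11.5 0.0
      vertex 12.4 11.5 24.0
    endloop
  endfacet
  facet normal 0.9422 0.3350 0.0000
    outer loop
      vertex 14.0 7.0 0.0
      vertex 12.4 11.5 24.0
      vertex 14.0 7.0 24.0
    endloop
  endfacet
  facet normal 0.4961 0.8682 0.0000
    outer loop
      vertex 12.4 11.5 0.0
      vertex 8.2 13.9 0.0
      vertex 8.2 13.9 24.0
    endloop
  endfacet
  facet normal 0.4961 0.8682 0.0000
    outer loop
      vertex 12.4 11.5 0.0
      vertex 8.2 13.9 24.0
      vertex 12.4 11.5 24.0
    endloop
  endfacet
  facet normal -0.1678 0.9858 0.0000
    outer loop
      vertex 8.2 13.9 0.0
      vertex 3.5 13.1 0.0
      vertex 3.5 13.1 24.0
    endloop
  endfacet
  facet normal -0.1678 0.9858 0.0000
    outer loop
      vertex 8.2 13.9 0.0
      vertex 3.5 13.1 24.0
      vertex 8.2 13.9 24.0
    endloop
  endfacet
  facet normal -0.7665 0.6422 0.0000
    outer loop
      vertex 3.5 13.1 0.0
      vertex 0.4 9.4 0.0
      vertex 0.4 9.4 24.0
    endloop
  endfacet
  facet normal -0.7665 0.6422 0.0000
    outer loop
      vertex 3.5 13.1 0.0
      vertex 0.4 9.4 24.0
      vertex 3.5 13.1 24.0
    endloop
  endfacet
  facet normal -1.0000 0.0000 0.0000
    outer loop
      vertex 0.4 9.4 0.0
      vertex 0.4 4.6 0.0
      vertex 0.4 4.6 24.0
    endloop
  endfacet
  facet normal -1.0000 0.0000 0.0000
    outer loop
      vertex 0.4 9.4 0.0
      vertex 0.4 4.6 24.0
      vertex 0.4 9.4 24.0
    endloop
  endfacet
  facet normal -0.7665 -0.6422 0.0000
    outer loop
      vertex 0.4 4.6 0.0
      vertex 3.5 0.9 0.0
      vertex 3.5 0.9 24.0
    endloop
  endfacet
  facet normal -0.7665 -0.6422 0.0000
    outer loop
      vertex 0.4 4.6 0.0
      vertex 3.5 0.9 24.0
      vertex 0.4 4.6 24.0
    endloop
  endfacet
  facet normal -0.1678 -0.9858 0.0000
    outer loop
      vertex 3.5 0.9 0.0
      vertex 8.2 0.1 0.0
      vertex 8.2 0.1 24.0
    endloop
  endfacet
  facet normal -0.1678 -0.9858 0.0000
    outer loop
      vertex 3.5 0.9 0.0
      vertex 8.2 0.1 24.0
      vertex 3.5 0.9 24.0
    endloop
  endfacet
  facet normal 0.4961 -0.8682 0.0000
    outer loop
      vertex 8.2 0.1 0.0
      vertex 12.4 2.5 0.0
      vertex 12.4 2.5 24.0
    endloop
  endfacet
  facet normal 0.4961 -0.8682 0.0000
    outer loop
      vertex 8.2 0.1 0.0
      vertex 12.4 2.5 24.0
      vertex 8.2 0.1 24.0
    endloop
  endfacet
  facet normal 0.9422 -0.3350 0.0000
    outer loop
      vertex 12.4 2.5 0.0
      vertex 14.0 7.0 0.0
      vertex 14.0 7.0 24.0
    endloop
  endfacet
  facet normal 0.9422 -0.3350 0.0000
    outer loop
      vertex 12.4 2.5 0.0
      vertex 14.0 7.0 24.0
      vertex 12.4 2.5 24.0
    endloop
  endfacet
endsolid part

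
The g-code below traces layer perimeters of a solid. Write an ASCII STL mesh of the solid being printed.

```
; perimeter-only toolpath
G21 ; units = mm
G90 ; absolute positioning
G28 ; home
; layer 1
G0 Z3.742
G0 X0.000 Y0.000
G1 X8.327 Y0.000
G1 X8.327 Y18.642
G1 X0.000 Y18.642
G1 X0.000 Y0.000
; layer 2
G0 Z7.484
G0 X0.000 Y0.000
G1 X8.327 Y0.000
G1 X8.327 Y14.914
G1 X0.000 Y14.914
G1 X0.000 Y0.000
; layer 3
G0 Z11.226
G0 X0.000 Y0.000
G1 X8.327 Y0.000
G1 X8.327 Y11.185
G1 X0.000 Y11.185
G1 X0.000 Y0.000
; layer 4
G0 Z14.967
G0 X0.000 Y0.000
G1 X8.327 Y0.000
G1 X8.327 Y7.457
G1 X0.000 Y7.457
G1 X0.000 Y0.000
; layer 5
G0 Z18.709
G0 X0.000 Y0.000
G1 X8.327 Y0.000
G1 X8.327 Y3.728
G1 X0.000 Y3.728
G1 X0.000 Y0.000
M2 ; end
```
solid part
  facet normal 0.0000 0.0000 -1.0000
    outer loop
      vertex 8.327 22.371 0.000
      vertex 8.327 0.000 0.000
      vertex 0.000 0.000 0.000
    endloop
  endfacet
  facet normal 0.0000 0.0000 -1.0000
    outer loop
      vertex 0.000 22.371 0.000
      vertex 8.327 22.371 0.000
      vertex 0.000 0.000 0.000
    endloop
  endfacet
  facet normal 0.0000 -1.0000 0.0000
    outer loop
      vertex 0.000 0.000 0.000
      vertex 8.327 0.000 0.000
      vertex 8.327 0.000 22.451
    endloop
  endfacet
  facet normal 0.0000 -1.0000 0.0000
    outer loop
      vertex 0.000 0.000 0.000
      vertex 8.327 0.000 22.451
      vertex 0.000 0.000 22.451
    endloop
  endfacet
  facet normal 0.0000 0.7084 0.7058
    outer loop
      vertex 0.000 0.000 22.451
      vertex 8.327 0.000 22.451
      vertex 8.327 22.371 0.000
    endloop
  endfacet
  facet normal 0.0000 0.7084 0.7058
    outer loop
      vertex 0.000 0.000 22.451
      vertex 8.327 22.371 0.000
      vertex 0.000 22.371 0.000
    endloop
  endfacet
  facet normal -1.0000 0.0000 0.0000
    outer loop
      vertex 0.000 0.000 22.451
      vertex 0.000 22.371 0.000
      vertex 0.000 0.000 0.000
    endloop
  endfacet
  facet normal 1.0000 0.0000 0.0000
    outer loop
      vertex 8.327 0.000 0.000
      vertex 8.327 22.371 0.000
      vertex 8.327 0.000 22.451
    endloop
  endfacet
endsolid part

The G0 Z moves step by Δz≈3.742 mm. The G1 loops shrink linearly with z, so the solid tapers from its base footprint up to z≈22.5. Closing with a flat bottom cap and the tapered top and triangulating gives 8 facets — a wedge (ramp): 8.33 × 22.4 mm base, rising to 22.5 mm along the y=0 edge and sloping linearly to z=0 at y=22.4.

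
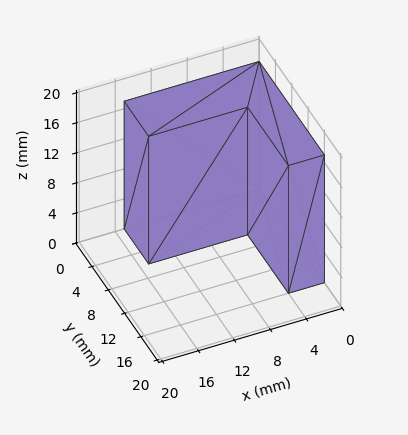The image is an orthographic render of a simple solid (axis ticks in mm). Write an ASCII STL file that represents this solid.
Reading the render: the shape is an L-shaped prism: outer 15 × 16 mm, arm thicknesses ≈ 6 mm (horizontal) and 4 mm (vertical), extruded 17 mm in z (dimensions read to the nearest mm from the axis ticks). For the STL, each face is triangulated and given an outward normal.

solid part
  facet normal 0.0000 0.0000 -1.0000
    outer loop
      vertex 15.0 6.0 0.0
      vertex 15.0 0.0 0.0
      vertex 0.0 0.0 0.0
    endloop
  endfacet
  facet normal 0.0000 0.0000 -1.0000
    outer loop
      vertex 4.0 6.0 0.0
      vertex 15.0 6.0 0.0
      vertex 0.0 0.0 0.0
    endloop
  endfacet
  facet normal 0.0000 0.0000 -1.0000
    outer loop
      vertex 4.0 16.0 0.0
      vertex 4.0 6.0 0.0
      vertex 0.0 0.0 0.0
    endloop
  endfacet
  facet normal 0.0000 0.0000 -1.0000
    outer loop
      vertex 0.0 16.0 0.0
      vertex 4.0 16.0 0.0
      vertex 0.0 0.0 0.0
    endloop
  endfacet
  facet normal 0.0000 0.0000 1.0000
    outer loop
      vertex 0.0 0.0 17.0
      vertex 15.0 0.0 17.0
      vertex 15.0 6.0 17.0
    endloop
  endfacet
  facet normal 0.0000 0.0000 1.0000
    outer loop
      vertex 0.0 0.0 17.0
      vertex 15.0 6.0 17.0
      vertex 4.0 6.0 17.0
    endloop
  endfacet
  facet normal 0.0000 0.0000 1.0000
    outer loop
      vertex 0.0 0.0 17.0
      vertex 4.0 6.0 17.0
      vertex 4.0 16.0 17.0
    endloop
  endfacet
  facet normal 0.0000 0.0000 1.0000
    outer loop
      vertex 0.0 0.0 17.0
      vertex 4.0 16.0 17.0
      vertex 0.0 16.0 17.0
    endloop
  endfacet
  facet normal 0.0000 -1.0000 0.0000
    outer loop
      vertex 0.0 0.0 0.0
      vertex 15.0 0.0 0.0
      vertex 15.0 0.0 17.0
    endloop
  endfacet
  facet normal 0.0000 -1.0000 0.0000
    outer loop
      vertex 0.0 0.0 0.0
      vertex 15.0 0.0 17.0
      vertex 0.0 0.0 17.0
    endloop
  endfacet
  facet normal 1.0000 0.0000 0.0000
    outer loop
      vertex 15.0 0.0 0.0
      vertex 15.0 6.0 0.0
      vertex 15.0 6.0 17.0
    endloop
  endfacet
  facet normal 1.0000 0.0000 0.0000
    outer loop
      vertex 15.0 0.0 0.0
      vertex 15.0 6.0 17.0
      vertex 15.0 0.0 17.0
    endloop
  endfacet
  facet normal 0.0000 1.0000 0.0000
    outer loop
      vertex 15.0 6.0 0.0
      vertex 4.0 6.0 0.0
      vertex 4.0 6.0 17.0
    endloop
  endfacet
  facet normal 0.0000 1.0000 0.0000
    outer loop
      vertex 15.0 6.0 0.0
      vertex 4.0 6.0 17.0
      vertex 15.0 6.0 17.0
    endloop
  endfacet
  facet normal 1.0000 0.0000 0.0000
    outer loop
      vertex 4.0 6.0 0.0
      vertex 4.0 16.0 0.0
      vertex 4.0 16.0 17.0
    endloop
  endfacet
  facet normal 1.0000 0.0000 0.0000
    outer loop
      vertex 4.0 6.0 0.0
      vertex 4.0 16.0 17.0
      vertex 4.0 6.0 17.0
    endloop
  endfacet
  facet normal 0.0000 1.0000 0.0000
    outer loop
      vertex 4.0 16.0 0.0
      vertex 0.0 16.0 0.0
      vertex 0.0 16.0 17.0
    endloop
  endfacet
  facet normal 0.0000 1.0000 0.0000
    outer loop
      vertex 4.0 16.0 0.0
      vertex 0.0 16.0 17.0
      vertex 4.0 16.0 17.0
    endloop
  endfacet
  facet normal -1.0000 0.0000 0.0000
    outer loop
      vertex 0.0 16.0 0.0
      vertex 0.0 0.0 0.0
      vertex 0.0 0.0 17.0
    endloop
  endfacet
  facet normal -1.0000 0.0000 0.0000
    outer loop
      vertex 0.0 16.0 0.0
      vertex 0.0 0.0 17.0
      vertex 0.0 16.0 17.0
    endloop
  endfacet
endsolid part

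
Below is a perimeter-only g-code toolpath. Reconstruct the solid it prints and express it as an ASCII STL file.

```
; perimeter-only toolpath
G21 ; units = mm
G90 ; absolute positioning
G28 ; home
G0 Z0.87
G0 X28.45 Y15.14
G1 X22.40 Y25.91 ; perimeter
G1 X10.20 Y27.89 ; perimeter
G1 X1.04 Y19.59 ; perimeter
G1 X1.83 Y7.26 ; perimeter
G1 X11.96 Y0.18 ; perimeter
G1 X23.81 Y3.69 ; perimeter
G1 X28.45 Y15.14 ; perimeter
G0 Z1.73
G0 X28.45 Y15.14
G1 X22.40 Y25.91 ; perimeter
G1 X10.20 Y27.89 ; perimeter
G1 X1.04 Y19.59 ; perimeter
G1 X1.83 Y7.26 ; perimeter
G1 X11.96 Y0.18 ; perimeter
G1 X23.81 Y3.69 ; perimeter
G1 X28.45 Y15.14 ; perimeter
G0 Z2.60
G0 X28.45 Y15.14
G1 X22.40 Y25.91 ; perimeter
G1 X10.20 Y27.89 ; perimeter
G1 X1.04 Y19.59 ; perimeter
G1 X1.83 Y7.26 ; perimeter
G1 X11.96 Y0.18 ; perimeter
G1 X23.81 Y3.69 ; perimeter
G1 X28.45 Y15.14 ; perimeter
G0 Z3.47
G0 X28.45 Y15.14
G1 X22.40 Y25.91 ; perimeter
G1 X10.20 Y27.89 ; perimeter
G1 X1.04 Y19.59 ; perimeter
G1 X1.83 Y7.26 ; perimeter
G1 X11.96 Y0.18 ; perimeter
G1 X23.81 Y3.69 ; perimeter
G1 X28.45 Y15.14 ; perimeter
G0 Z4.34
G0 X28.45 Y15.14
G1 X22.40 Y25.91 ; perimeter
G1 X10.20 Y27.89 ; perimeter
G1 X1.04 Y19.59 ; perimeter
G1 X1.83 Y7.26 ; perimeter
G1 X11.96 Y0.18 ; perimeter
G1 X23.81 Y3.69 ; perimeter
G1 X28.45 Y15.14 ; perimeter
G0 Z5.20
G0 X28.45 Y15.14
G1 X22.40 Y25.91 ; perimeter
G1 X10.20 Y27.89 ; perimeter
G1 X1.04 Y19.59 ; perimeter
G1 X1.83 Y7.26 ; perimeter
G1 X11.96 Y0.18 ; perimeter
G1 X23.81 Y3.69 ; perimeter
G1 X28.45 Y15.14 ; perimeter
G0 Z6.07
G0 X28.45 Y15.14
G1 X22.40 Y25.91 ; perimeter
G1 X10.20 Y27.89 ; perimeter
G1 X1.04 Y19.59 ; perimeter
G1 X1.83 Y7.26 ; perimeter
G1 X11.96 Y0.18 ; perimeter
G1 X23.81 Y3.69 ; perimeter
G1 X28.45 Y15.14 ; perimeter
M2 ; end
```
solid part
  facet normal 0.0000 0.0000 -1.0000
    outer loop
      vertex 10.20 27.89 0.00
      vertex 22.40 25.91 0.00
      vertex 28.45 15.14 0.00
    endloop
  endfacet
  facet normal 0.0000 0.0000 -1.0000
    outer loop
      vertex 1.04 19.59 0.00
      vertex 10.20 27.89 0.00
      vertex 28.45 15.14 0.00
    endloop
  endfacet
  facet normal 0.0000 0.0000 -1.0000
    outer loop
      vertex 1.83 7.26 0.00
      vertex 1.04 19.59 0.00
      vertex 28.45 15.14 0.00
    endloop
  endfacet
  facet normal 0.0000 0.0000 -1.0000
    outer loop
      vertex 11.96 0.18 0.00
      vertex 1.83 7.26 0.00
      vertex 28.45 15.14 0.00
    endloop
  endfacet
  facet normal 0.0000 0.0000 -1.0000
    outer loop
      vertex 23.81 3.69 0.00
      vertex 11.96 0.18 0.00
      vertex 28.45 15.14 0.00
    endloop
  endfacet
  facet normal 0.0000 0.0000 1.0000
    outer loop
      vertex 28.45 15.14 6.07
      vertex 22.40 25.91 6.07
      vertex 10.20 27.89 6.07
    endloop
  endfacet
  facet normal 0.0000 0.0000 1.0000
    outer loop
      vertex 28.45 15.14 6.07
      vertex 10.20 27.89 6.07
      vertex 1.04 19.59 6.07
    endloop
  endfacet
  facet normal 0.0000 0.0000 1.0000
    outer loop
      vertex 28.45 15.14 6.07
      vertex 1.04 19.59 6.07
      vertex 1.83 7.26 6.07
    endloop
  endfacet
  facet normal 0.0000 0.0000 1.0000
    outer loop
      vertex 28.45 15.14 6.07
      vertex 1.83 7.26 6.07
      vertex 11.96 0.18 6.07
    endloop
  endfacet
  facet normal 0.0000 0.0000 1.0000
    outer loop
      vertex 28.45 15.14 6.07
      vertex 11.96 0.18 6.07
      vertex 23.81 3.69 6.07
    endloop
  endfacet
  facet normal 0.8719 0.4898 0.0000
    outer loop
      vertex 28.45 15.14 0.00
      vertex 22.40 25.91 0.00
      vertex 22.40 25.91 6.07
    endloop
  endfacet
  facet normal 0.8719 0.4898 0.0000
    outer loop
      vertex 28.45 15.14 0.00
      vertex 22.40 25.91 6.07
      vertex 28.45 15.14 6.07
    endloop
  endfacet
  facet normal 0.1602 0.9871 0.0000
    outer loop
      vertex 22.40 25.91 0.00
      vertex 10.20 27.89 0.00
      vertex 10.20 27.89 6.07
    endloop
  endfacet
  facet normal 0.1602 0.9871 0.0000
    outer loop
      vertex 22.40 25.91 0.00
      vertex 10.20 27.89 6.07
      vertex 22.40 25.91 6.07
    endloop
  endfacet
  facet normal -0.6715 0.7410 0.0000
    outer loop
      vertex 10.20 27.89 0.00
      vertex 1.04 19.59 0.00
      vertex 1.04 19.59 6.07
    endloop
  endfacet
  facet normal -0.6715 0.7410 0.0000
    outer loop
      vertex 10.20 27.89 0.00
      vertex 1.04 19.59 6.07
      vertex 10.20 27.89 6.07
    endloop
  endfacet
  facet normal -0.9980 -0.0639 0.0000
    outer loop
      vertex 1.04 19.59 0.00
      vertex 1.83 7.26 0.00
      vertex 1.83 7.26 6.07
    endloop
  endfacet
  facet normal -0.9980 -0.0639 0.0000
    outer loop
      vertex 1.04 19.59 0.00
      vertex 1.83 7.26 6.07
      vertex 1.04 19.59 6.07
    endloop
  endfacet
  facet normal -0.5729 -0.8196 0.0000
    outer loop
      vertex 1.83 7.26 0.00
      vertex 11.96 0.18 0.00
      vertex 11.96 0.18 6.07
    endloop
  endfacet
  facet normal -0.5729 -0.8196 0.0000
    outer loop
      vertex 1.83 7.26 0.00
      vertex 11.96 0.18 6.07
      vertex 1.83 7.26 6.07
    endloop
  endfacet
  facet normal 0.2840 -0.9588 0.0000
    outer loop
      vertex 11.96 0.18 0.00
      vertex 23.81 3.69 0.00
      vertex 23.81 3.69 6.07
    endloop
  endfacet
  facet normal 0.2840 -0.9588 0.0000
    outer loop
      vertex 11.96 0.18 0.00
      vertex 23.81 3.69 6.07
      vertex 11.96 0.18 6.07
    endloop
  endfacet
  facet normal 0.9268 -0.3756 0.0000
    outer loop
      vertex 23.81 3.69 0.00
      vertex 28.45 15.14 0.00
      vertex 28.45 15.14 6.07
    endloop
  endfacet
  facet normal 0.9268 -0.3756 0.0000
    outer loop
      vertex 23.81 3.69 0.00
      vertex 28.45 15.14 6.07
      vertex 23.81 3.69 6.07
    endloop
  endfacet
endsolid part

The G0 Z moves step by Δz≈0.87 mm. Every layer's G1 loop is the same polygon, so the solid is a straight extrusion of it from z=0 to z≈6.07. Closing with flat bottom and top caps and triangulating gives 24 facets — a regular 7-sided prism (a cylinder approximated with 7 flat sides), circumscribed radius ≈ 14.2 mm, height ≈ 6.07 mm.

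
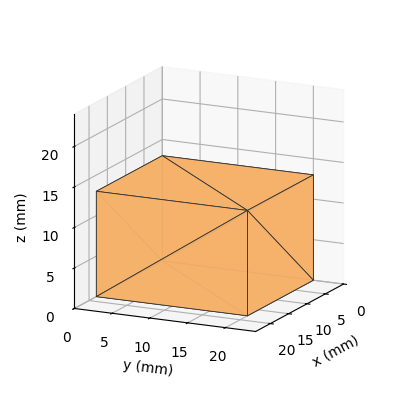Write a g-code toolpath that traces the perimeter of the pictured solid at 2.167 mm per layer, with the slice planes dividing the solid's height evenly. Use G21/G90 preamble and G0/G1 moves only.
Reading the render: the shape is a rectangular box, roughly 18 × 20 mm footprint and 13 mm tall (dimensions read to the nearest mm from the axis ticks). For the g-code, the solid's height is divided into equal slices at the stated Δz and each level perimeter traced with G1 moves after a G0 lift.

; perimeter-only toolpath
G21 ; units = mm
G90 ; absolute positioning
G28 ; home
; layer 1
G0 Z2.167
G0 X0.000 Y0.000
G1 X18.000 Y0.000
G1 X18.000 Y20.000
G1 X0.000 Y20.000
G1 X0.000 Y0.000
; layer 2
G0 Z4.333
G0 X0.000 Y0.000
G1 X18.000 Y0.000
G1 X18.000 Y20.000
G1 X0.000 Y20.000
G1 X0.000 Y0.000
; layer 3
G0 Z6.500
G0 X0.000 Y0.000
G1 X18.000 Y0.000
G1 X18.000 Y20.000
G1 X0.000 Y20.000
G1 X0.000 Y0.000
; layer 4
G0 Z8.667
G0 X0.000 Y0.000
G1 X18.000 Y0.000
G1 X18.000 Y20.000
G1 X0.000 Y20.000
G1 X0.000 Y0.000
; layer 5
G0 Z10.833
G0 X0.000 Y0.000
G1 X18.000 Y0.000
G1 X18.000 Y20.000
G1 X0.000 Y20.000
G1 X0.000 Y0.000
; layer 6
G0 Z13.000
G0 X0.000 Y0.000
G1 X18.000 Y0.000
G1 X18.000 Y20.000
G1 X0.000 Y20.000
G1 X0.000 Y0.000
M2 ; end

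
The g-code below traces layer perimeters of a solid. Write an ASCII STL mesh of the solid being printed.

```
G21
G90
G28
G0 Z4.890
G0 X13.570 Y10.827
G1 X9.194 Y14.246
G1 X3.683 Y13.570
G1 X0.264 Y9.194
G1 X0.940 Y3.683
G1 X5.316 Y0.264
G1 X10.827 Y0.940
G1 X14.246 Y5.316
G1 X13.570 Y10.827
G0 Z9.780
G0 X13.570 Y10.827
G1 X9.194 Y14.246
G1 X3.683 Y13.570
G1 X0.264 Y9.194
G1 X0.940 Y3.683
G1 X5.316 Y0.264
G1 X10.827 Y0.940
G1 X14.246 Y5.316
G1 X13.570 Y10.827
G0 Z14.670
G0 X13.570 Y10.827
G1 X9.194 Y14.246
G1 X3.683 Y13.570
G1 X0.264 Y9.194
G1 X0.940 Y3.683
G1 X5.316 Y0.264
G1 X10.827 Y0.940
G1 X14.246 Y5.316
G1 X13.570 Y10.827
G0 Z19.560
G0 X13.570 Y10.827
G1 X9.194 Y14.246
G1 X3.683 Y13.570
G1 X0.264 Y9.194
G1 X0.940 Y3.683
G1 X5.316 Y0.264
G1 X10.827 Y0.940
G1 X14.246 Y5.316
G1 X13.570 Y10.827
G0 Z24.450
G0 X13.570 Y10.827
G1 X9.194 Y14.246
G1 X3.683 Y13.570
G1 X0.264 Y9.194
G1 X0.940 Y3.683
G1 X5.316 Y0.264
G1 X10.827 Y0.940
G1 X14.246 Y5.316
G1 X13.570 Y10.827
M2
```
solid part
  facet normal 0.0000 0.0000 -1.0000
    outer loop
      vertex 3.683 13.570 0.000
      vertex 9.194 14.246 0.000
      vertex 13.570 10.827 0.000
    endloop
  endfacet
  facet normal 0.0000 0.0000 -1.0000
    outer loop
      vertex 0.264 9.194 0.000
      vertex 3.683 13.570 0.000
      vertex 13.570 10.827 0.000
    endloop
  endfacet
  facet normal 0.0000 0.0000 -1.0000
    outer loop
      vertex 0.940 3.683 0.000
      vertex 0.264 9.194 0.000
      vertex 13.570 10.827 0.000
    endloop
  endfacet
  facet normal 0.0000 0.0000 -1.0000
    outer loop
      vertex 5.316 0.264 0.000
      vertex 0.940 3.683 0.000
      vertex 13.570 10.827 0.000
    endloop
  endfacet
  facet normal 0.0000 0.0000 -1.0000
    outer loop
      vertex 10.827 0.940 0.000
      vertex 5.316 0.264 0.000
      vertex 13.570 10.827 0.000
    endloop
  endfacet
  facet normal 0.0000 0.0000 -1.0000
    outer loop
      vertex 14.246 5.316 0.000
      vertex 10.827 0.940 0.000
      vertex 13.570 10.827 0.000
    endloop
  endfacet
  facet normal 0.0000 0.0000 1.0000
    outer loop
      vertex 13.570 10.827 24.450
      vertex 9.194 14.246 24.450
      vertex 3.683 13.570 24.450
    endloop
  endfacet
  facet normal 0.0000 0.0000 1.0000
    outer loop
      vertex 13.570 10.827 24.450
      vertex 3.683 13.570 24.450
      vertex 0.264 9.194 24.450
    endloop
  endfacet
  facet normal 0.0000 0.0000 1.0000
    outer loop
      vertex 13.570 10.827 24.450
      vertex 0.264 9.194 24.450
      vertex 0.940 3.683 24.450
    endloop
  endfacet
  facet normal 0.0000 0.0000 1.0000
    outer loop
      vertex 13.570 10.827 24.450
      vertex 0.940 3.683 24.450
      vertex 5.316 0.264 24.450
    endloop
  endfacet
  facet normal 0.0000 0.0000 1.0000
    outer loop
      vertex 13.570 10.827 24.450
      vertex 5.316 0.264 24.450
      vertex 10.827 0.940 24.450
    endloop
  endfacet
  facet normal 0.0000 0.0000 1.0000
    outer loop
      vertex 13.570 10.827 24.450
      vertex 10.827 0.940 24.450
      vertex 14.246 5.316 24.450
    endloop
  endfacet
  facet normal 0.6157 0.7880 0.0000
    outer loop
      vertex 13.570 10.827 0.000
      vertex 9.194 14.246 0.000
      vertex 9.194 14.246 24.450
    endloop
  endfacet
  facet normal 0.6157 0.7880 0.0000
    outer loop
      vertex 13.570 10.827 0.000
      vertex 9.194 14.246 24.450
      vertex 13.570 10.827 24.450
    endloop
  endfacet
  facet normal -0.1218 0.9926 0.0000
    outer loop
      vertex 9.194 14.246 0.000
      vertex 3.683 13.570 0.000
      vertex 3.683 13.570 24.450
    endloop
  endfacet
  facet normal -0.1218 0.9926 0.0000
    outer loop
      vertex 9.194 14.246 0.000
      vertex 3.683 13.570 24.450
      vertex 9.194 14.246 24.450
    endloop
  endfacet
  facet normal -0.7880 0.6157 0.0000
    outer loop
      vertex 3.683 13.570 0.000
      vertex 0.264 9.194 0.000
      vertex 0.264 9.194 24.450
    endloop
  endfacet
  facet normal -0.7880 0.6157 0.0000
    outer loop
      vertex 3.683 13.570 0.000
      vertex 0.264 9.194 24.450
      vertex 3.683 13.570 24.450
    endloop
  endfacet
  facet normal -0.9926 -0.1218 0.0000
    outer loop
      vertex 0.264 9.194 0.000
      vertex 0.940 3.683 0.000
      vertex 0.940 3.683 24.450
    endloop
  endfacet
  facet normal -0.9926 -0.1218 0.0000
    outer loop
      vertex 0.264 9.194 0.000
      vertex 0.940 3.683 24.450
      vertex 0.264 9.194 24.450
    endloop
  endfacet
  facet normal -0.6157 -0.7880 0.0000
    outer loop
      vertex 0.940 3.683 0.000
      vertex 5.316 0.264 0.000
      vertex 5.316 0.264 24.450
    endloop
  endfacet
  facet normal -0.6157 -0.7880 0.0000
    outer loop
      vertex 0.940 3.683 0.000
      vertex 5.316 0.264 24.450
      vertex 0.940 3.683 24.450
    endloop
  endfacet
  facet normal 0.1218 -0.9926 0.0000
    outer loop
      vertex 5.316 0.264 0.000
      vertex 10.827 0.940 0.000
      vertex 10.827 0.940 24.450
    endloop
  endfacet
  facet normal 0.1218 -0.9926 0.0000
    outer loop
      vertex 5.316 0.264 0.000
      vertex 10.827 0.940 24.450
      vertex 5.316 0.264 24.450
    endloop
  endfacet
  facet normal 0.7880 -0.6157 0.0000
    outer loop
      vertex 10.827 0.940 0.000
      vertex 14.246 5.316 0.000
      vertex 14.246 5.316 24.450
    endloop
  endfacet
  facet normal 0.7880 -0.6157 0.0000
    outer loop
      vertex 10.827 0.940 0.000
      vertex 14.246 5.316 24.450
      vertex 10.827 0.940 24.450
    endloop
  endfacet
  facet normal 0.9926 0.1218 0.0000
    outer loop
      vertex 14.246 5.316 0.000
      vertex 13.570 10.827 0.000
      vertex 13.570 10.827 24.450
    endloop
  endfacet
  facet normal 0.9926 0.1218 0.0000
    outer loop
      vertex 14.246 5.316 0.000
      vertex 13.570 10.827 24.450
      vertex 14.246 5.316 24.450
    endloop
  endfacet
endsolid part

The G0 Z moves step by Δz≈4.890 mm. Every layer's G1 loop is the same polygon, so the solid is a straight extrusion of it from z=0 to z≈24.4. Closing with flat bottom and top caps and triangulating gives 28 facets — a regular 8-sided prism (a cylinder approximated with 8 flat sides), circumscribed radius ≈ 7.25 mm, height ≈ 24.4 mm.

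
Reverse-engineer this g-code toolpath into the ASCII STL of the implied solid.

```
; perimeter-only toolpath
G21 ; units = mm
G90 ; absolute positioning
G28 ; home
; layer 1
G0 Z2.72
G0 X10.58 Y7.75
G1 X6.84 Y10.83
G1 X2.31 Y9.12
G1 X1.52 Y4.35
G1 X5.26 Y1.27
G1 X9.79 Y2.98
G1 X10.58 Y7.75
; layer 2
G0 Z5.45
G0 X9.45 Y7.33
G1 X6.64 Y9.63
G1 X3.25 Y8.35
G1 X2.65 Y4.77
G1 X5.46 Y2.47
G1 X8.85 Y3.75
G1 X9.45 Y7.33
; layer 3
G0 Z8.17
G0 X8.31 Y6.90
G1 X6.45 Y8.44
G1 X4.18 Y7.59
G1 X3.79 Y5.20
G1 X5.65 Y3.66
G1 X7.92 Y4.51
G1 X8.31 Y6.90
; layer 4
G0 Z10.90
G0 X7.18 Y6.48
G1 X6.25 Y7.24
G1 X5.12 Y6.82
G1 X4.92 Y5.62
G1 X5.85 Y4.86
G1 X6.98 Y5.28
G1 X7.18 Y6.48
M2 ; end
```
solid part
  facet normal 0.0000 0.0000 -1.0000
    outer loop
      vertex 1.38 9.89 0.00
      vertex 7.04 12.02 0.00
      vertex 11.71 8.18 0.00
    endloop
  endfacet
  facet normal 0.0000 0.0000 -1.0000
    outer loop
      vertex 0.39 3.92 0.00
      vertex 1.38 9.89 0.00
      vertex 11.71 8.18 0.00
    endloop
  endfacet
  facet normal 0.0000 0.0000 -1.0000
    outer loop
      vertex 5.06 0.08 0.00
      vertex 0.39 3.92 0.00
      vertex 11.71 8.18 0.00
    endloop
  endfacet
  facet normal 0.0000 0.0000 -1.0000
    outer loop
      vertex 10.72 2.21 0.00
      vertex 5.06 0.08 0.00
      vertex 11.71 8.18 0.00
    endloop
  endfacet
  facet normal 0.5928 0.7209 0.3591
    outer loop
      vertex 11.71 8.18 0.00
      vertex 7.04 12.02 0.00
      vertex 6.05 6.05 13.62
    endloop
  endfacet
  facet normal -0.3287 0.8735 0.3590
    outer loop
      vertex 7.04 12.02 0.00
      vertex 1.38 9.89 0.00
      vertex 6.05 6.05 13.62
    endloop
  endfacet
  facet normal -0.9208 0.1527 0.3588
    outer loop
      vertex 1.38 9.89 0.00
      vertex 0.39 3.92 0.00
      vertex 6.05 6.05 13.62
    endloop
  endfacet
  facet normal -0.5928 -0.7209 0.3591
    outer loop
      vertex 0.39 3.92 0.00
      vertex 5.06 0.08 0.00
      vertex 6.05 6.05 13.62
    endloop
  endfacet
  facet normal 0.3287 -0.8735 0.3590
    outer loop
      vertex 5.06 0.08 0.00
      vertex 10.72 2.21 0.00
      vertex 6.05 6.05 13.62
    endloop
  endfacet
  facet normal 0.9208 -0.1527 0.3588
    outer loop
      vertex 10.72 2.21 0.00
      vertex 11.71 8.18 0.00
      vertex 6.05 6.05 13.62
    endloop
  endfacet
endsolid part

The G0 Z moves step by Δz≈2.72 mm. The G1 loops shrink linearly with z, so the solid tapers from its base footprint up to z≈13.6. Closing with a flat bottom cap and the tapered top and triangulating gives 10 facets — a regular 6-sided pyramid, base circumscribed radius ≈ 6.05 mm, apex at z ≈ 13.6 mm.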